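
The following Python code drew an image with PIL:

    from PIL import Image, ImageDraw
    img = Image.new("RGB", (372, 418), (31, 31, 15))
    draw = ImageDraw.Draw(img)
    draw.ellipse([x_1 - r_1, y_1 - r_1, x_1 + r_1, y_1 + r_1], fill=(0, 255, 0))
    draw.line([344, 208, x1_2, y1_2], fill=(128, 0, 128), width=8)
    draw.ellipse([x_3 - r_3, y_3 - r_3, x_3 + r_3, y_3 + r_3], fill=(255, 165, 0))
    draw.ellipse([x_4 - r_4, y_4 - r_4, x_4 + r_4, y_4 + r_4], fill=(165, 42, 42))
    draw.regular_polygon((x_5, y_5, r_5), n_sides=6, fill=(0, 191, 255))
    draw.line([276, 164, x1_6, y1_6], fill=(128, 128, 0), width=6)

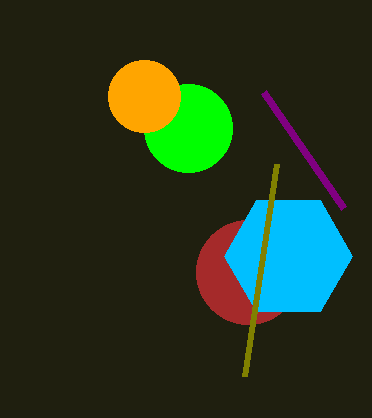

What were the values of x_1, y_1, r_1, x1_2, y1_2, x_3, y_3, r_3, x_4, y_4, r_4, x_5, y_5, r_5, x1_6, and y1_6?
x_1 = 188; y_1 = 128; r_1 = 44; x1_2 = 264; y1_2 = 92; x_3 = 144; y_3 = 96; r_3 = 36; x_4 = 248; y_4 = 272; r_4 = 52; x_5 = 288; y_5 = 256; r_5 = 64; x1_6 = 244; y1_6 = 376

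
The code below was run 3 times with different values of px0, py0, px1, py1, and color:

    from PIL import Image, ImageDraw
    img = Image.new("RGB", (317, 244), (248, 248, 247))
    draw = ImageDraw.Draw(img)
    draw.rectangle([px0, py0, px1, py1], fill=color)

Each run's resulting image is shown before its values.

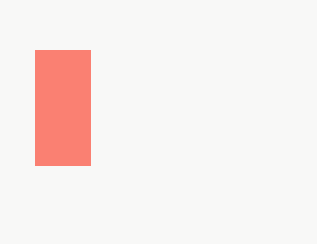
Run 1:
px0 = 35, py0 = 50, px1 = 90, py1 = 165, color = 'salmon'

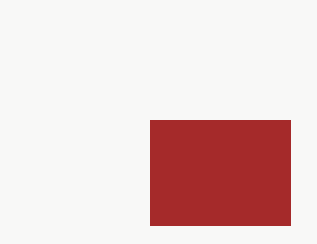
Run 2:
px0 = 150
py0 = 120
px1 = 290
py1 = 225
color = 'brown'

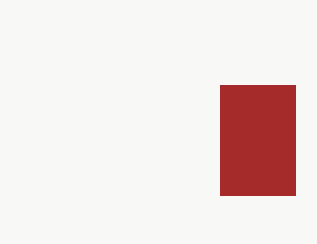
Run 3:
px0 = 220; py0 = 85; px1 = 295; py1 = 195; color = 'brown'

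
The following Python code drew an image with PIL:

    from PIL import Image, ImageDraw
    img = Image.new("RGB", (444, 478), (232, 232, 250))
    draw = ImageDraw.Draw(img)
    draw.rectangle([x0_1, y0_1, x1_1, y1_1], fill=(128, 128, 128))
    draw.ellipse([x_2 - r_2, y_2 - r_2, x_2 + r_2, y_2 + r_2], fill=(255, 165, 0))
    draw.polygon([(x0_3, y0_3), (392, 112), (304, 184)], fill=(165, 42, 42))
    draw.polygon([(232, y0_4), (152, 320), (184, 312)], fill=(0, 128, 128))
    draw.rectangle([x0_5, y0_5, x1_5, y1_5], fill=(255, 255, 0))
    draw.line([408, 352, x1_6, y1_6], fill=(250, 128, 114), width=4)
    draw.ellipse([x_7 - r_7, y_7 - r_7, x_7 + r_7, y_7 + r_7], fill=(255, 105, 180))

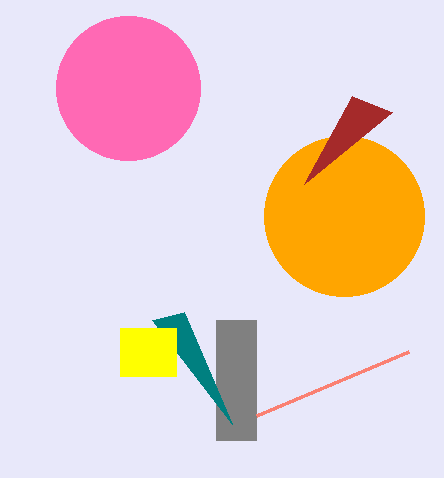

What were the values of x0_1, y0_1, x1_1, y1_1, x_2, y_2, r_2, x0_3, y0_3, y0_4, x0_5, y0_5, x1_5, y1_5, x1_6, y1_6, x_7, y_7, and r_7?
x0_1 = 216; y0_1 = 320; x1_1 = 256; y1_1 = 440; x_2 = 344; y_2 = 216; r_2 = 80; x0_3 = 352; y0_3 = 96; y0_4 = 424; x0_5 = 120; y0_5 = 328; x1_5 = 176; y1_5 = 376; x1_6 = 256; y1_6 = 416; x_7 = 128; y_7 = 88; r_7 = 72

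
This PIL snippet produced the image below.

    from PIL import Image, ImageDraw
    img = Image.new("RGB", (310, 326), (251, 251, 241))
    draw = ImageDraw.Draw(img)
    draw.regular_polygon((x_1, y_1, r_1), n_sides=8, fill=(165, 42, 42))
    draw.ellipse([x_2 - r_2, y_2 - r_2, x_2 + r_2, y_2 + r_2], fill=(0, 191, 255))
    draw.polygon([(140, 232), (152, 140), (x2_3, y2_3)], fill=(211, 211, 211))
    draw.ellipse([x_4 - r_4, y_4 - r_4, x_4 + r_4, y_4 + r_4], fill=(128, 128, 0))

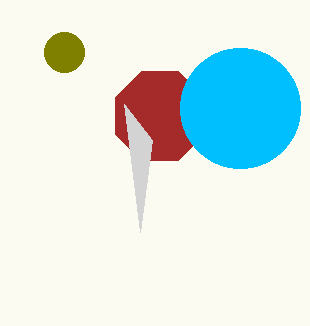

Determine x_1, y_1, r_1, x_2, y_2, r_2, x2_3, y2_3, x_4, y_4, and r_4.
x_1 = 160, y_1 = 116, r_1 = 48, x_2 = 240, y_2 = 108, r_2 = 60, x2_3 = 124, y2_3 = 104, x_4 = 64, y_4 = 52, r_4 = 20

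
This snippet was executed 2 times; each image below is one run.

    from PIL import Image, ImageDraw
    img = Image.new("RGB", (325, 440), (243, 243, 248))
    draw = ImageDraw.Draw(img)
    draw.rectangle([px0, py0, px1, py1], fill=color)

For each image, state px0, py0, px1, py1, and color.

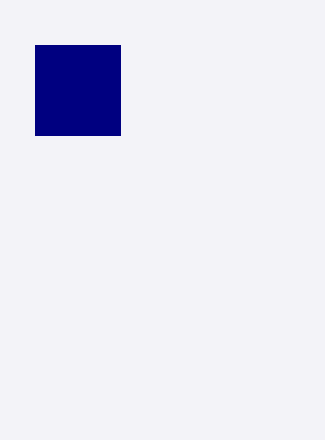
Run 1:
px0 = 35, py0 = 45, px1 = 120, py1 = 135, color = 'navy'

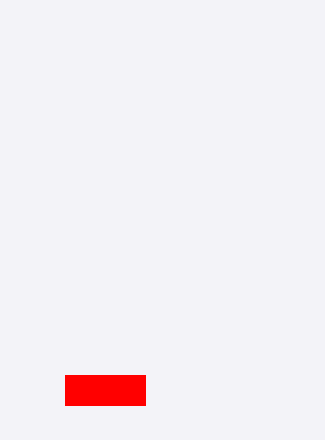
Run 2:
px0 = 65
py0 = 375
px1 = 145
py1 = 405
color = 'red'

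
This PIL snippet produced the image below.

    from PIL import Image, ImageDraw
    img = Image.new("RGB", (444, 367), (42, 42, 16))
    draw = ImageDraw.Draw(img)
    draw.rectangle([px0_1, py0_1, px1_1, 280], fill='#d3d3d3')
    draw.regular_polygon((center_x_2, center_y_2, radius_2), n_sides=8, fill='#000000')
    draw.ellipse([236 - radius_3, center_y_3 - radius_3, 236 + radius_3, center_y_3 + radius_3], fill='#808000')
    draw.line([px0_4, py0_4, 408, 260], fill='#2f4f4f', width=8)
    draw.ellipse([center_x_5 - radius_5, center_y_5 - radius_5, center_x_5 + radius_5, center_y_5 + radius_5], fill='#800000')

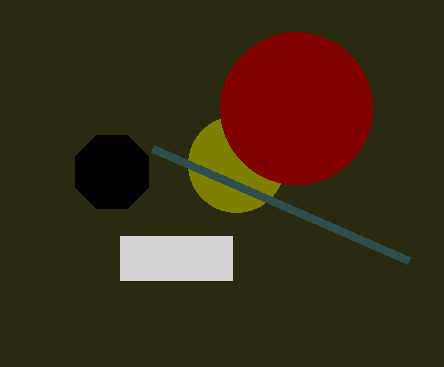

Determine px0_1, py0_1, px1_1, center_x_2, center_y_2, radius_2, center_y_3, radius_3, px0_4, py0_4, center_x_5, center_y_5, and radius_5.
px0_1 = 120; py0_1 = 236; px1_1 = 232; center_x_2 = 112; center_y_2 = 172; radius_2 = 40; center_y_3 = 164; radius_3 = 48; px0_4 = 152; py0_4 = 148; center_x_5 = 296; center_y_5 = 108; radius_5 = 76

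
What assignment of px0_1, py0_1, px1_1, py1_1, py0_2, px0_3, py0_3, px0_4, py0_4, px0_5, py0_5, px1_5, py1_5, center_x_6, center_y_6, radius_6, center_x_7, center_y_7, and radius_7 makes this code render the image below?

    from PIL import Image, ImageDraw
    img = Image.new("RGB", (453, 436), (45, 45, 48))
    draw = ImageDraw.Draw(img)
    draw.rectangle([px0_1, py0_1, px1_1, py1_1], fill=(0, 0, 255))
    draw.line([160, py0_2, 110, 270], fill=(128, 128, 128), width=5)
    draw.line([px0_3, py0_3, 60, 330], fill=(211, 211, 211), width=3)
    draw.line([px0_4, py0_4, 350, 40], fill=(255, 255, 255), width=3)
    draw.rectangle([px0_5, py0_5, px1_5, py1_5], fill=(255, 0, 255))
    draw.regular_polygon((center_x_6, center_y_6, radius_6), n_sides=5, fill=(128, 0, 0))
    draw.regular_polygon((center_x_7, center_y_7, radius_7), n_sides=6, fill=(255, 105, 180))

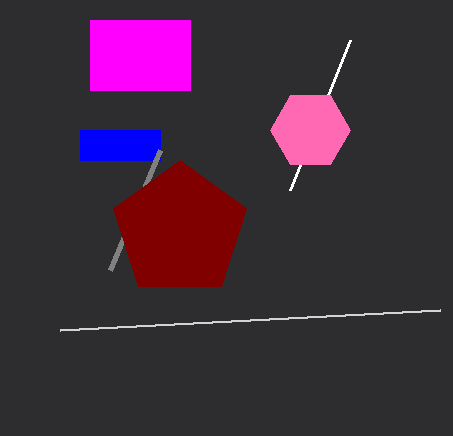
px0_1 = 80
py0_1 = 130
px1_1 = 160
py1_1 = 160
py0_2 = 150
px0_3 = 440
py0_3 = 310
px0_4 = 290
py0_4 = 190
px0_5 = 90
py0_5 = 20
px1_5 = 190
py1_5 = 90
center_x_6 = 180
center_y_6 = 230
radius_6 = 70
center_x_7 = 310
center_y_7 = 130
radius_7 = 40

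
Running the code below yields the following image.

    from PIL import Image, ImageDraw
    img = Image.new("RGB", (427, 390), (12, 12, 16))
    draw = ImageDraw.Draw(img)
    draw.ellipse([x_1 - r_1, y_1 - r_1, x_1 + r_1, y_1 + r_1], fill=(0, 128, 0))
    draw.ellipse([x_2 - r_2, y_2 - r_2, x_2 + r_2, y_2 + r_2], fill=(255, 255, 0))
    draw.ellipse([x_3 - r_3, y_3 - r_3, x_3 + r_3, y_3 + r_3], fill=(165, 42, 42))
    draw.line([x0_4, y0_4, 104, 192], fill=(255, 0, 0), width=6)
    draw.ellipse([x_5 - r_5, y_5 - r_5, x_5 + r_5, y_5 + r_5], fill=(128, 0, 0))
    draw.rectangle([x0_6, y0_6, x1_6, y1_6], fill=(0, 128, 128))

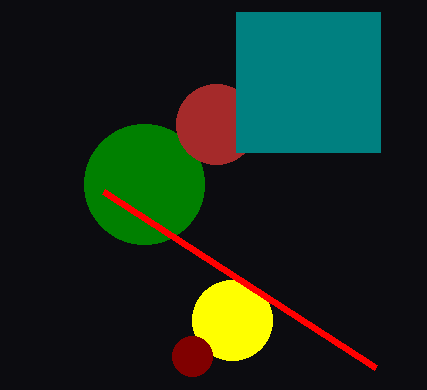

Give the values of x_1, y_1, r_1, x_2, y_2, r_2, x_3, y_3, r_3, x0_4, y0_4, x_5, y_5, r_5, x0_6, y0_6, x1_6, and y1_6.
x_1 = 144
y_1 = 184
r_1 = 60
x_2 = 232
y_2 = 320
r_2 = 40
x_3 = 216
y_3 = 124
r_3 = 40
x0_4 = 376
y0_4 = 368
x_5 = 192
y_5 = 356
r_5 = 20
x0_6 = 236
y0_6 = 12
x1_6 = 380
y1_6 = 152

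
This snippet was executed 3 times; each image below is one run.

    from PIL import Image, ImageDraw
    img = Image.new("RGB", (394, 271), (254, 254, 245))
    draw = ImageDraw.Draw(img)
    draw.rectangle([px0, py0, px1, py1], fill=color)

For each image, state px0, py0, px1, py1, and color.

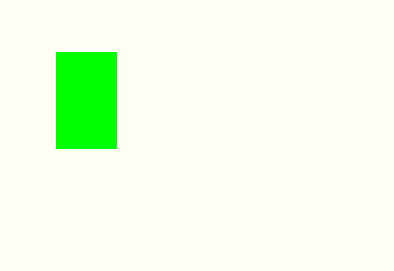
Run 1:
px0 = 56, py0 = 52, px1 = 116, py1 = 148, color = 'lime'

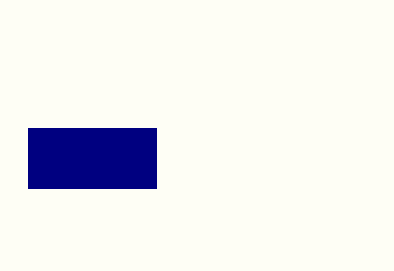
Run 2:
px0 = 28; py0 = 128; px1 = 156; py1 = 188; color = 'navy'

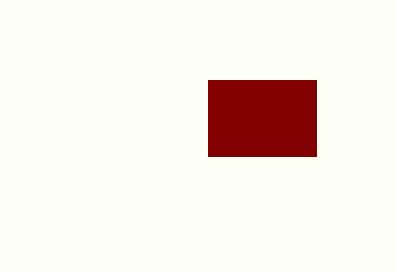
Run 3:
px0 = 208
py0 = 80
px1 = 316
py1 = 156
color = 'maroon'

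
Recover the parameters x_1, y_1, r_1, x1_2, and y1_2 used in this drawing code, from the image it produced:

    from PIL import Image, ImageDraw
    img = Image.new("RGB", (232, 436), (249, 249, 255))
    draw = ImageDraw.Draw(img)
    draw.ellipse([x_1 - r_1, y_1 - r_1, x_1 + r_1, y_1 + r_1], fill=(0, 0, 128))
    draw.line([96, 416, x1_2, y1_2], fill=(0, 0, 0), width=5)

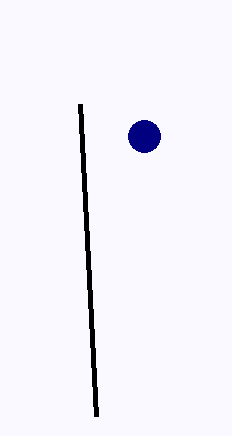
x_1 = 144
y_1 = 136
r_1 = 16
x1_2 = 80
y1_2 = 104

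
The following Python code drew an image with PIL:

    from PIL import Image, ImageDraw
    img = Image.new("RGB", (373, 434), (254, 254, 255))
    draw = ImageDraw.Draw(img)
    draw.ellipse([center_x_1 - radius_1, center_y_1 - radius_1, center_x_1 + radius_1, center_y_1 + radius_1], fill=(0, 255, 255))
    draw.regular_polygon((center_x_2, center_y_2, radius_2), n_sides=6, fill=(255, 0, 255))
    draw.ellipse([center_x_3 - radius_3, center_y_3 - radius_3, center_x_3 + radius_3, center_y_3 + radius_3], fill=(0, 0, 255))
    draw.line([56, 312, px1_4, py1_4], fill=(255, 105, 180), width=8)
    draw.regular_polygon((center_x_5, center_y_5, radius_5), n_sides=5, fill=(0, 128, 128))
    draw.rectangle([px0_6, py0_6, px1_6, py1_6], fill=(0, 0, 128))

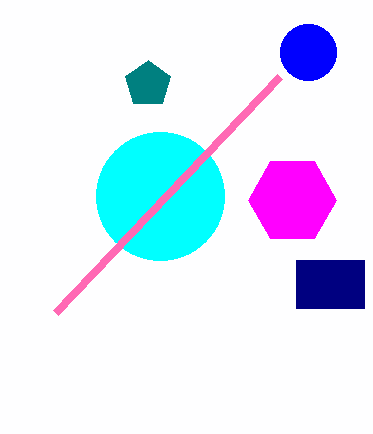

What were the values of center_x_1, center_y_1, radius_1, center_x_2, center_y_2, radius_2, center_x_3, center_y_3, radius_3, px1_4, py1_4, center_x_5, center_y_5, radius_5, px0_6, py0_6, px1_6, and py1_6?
center_x_1 = 160; center_y_1 = 196; radius_1 = 64; center_x_2 = 292; center_y_2 = 200; radius_2 = 44; center_x_3 = 308; center_y_3 = 52; radius_3 = 28; px1_4 = 280; py1_4 = 76; center_x_5 = 148; center_y_5 = 84; radius_5 = 24; px0_6 = 296; py0_6 = 260; px1_6 = 364; py1_6 = 308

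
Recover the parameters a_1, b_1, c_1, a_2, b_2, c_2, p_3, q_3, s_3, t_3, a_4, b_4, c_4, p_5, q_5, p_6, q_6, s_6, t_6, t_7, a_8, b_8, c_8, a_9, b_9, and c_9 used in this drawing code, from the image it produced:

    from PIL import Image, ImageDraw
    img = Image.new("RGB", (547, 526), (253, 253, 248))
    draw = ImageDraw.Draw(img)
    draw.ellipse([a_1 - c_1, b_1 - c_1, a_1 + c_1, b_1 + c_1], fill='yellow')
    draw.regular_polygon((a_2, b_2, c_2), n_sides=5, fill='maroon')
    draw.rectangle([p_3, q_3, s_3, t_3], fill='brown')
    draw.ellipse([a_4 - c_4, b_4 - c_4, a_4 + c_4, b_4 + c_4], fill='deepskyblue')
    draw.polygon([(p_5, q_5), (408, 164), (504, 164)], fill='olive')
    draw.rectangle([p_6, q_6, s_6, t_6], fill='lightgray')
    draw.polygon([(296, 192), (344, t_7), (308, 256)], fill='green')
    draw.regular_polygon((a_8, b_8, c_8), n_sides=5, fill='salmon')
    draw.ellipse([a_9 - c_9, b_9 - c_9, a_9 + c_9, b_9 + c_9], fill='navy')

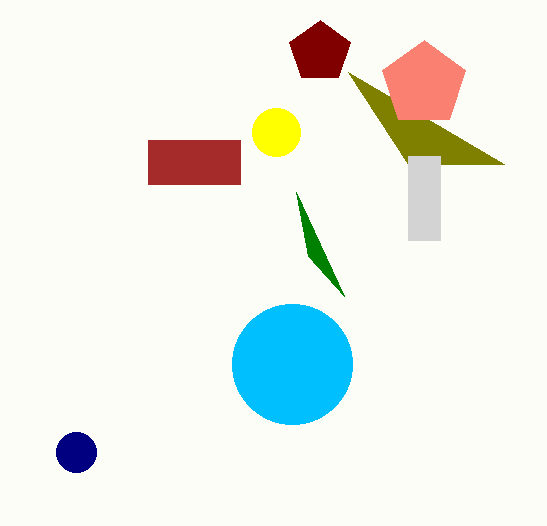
a_1 = 276; b_1 = 132; c_1 = 24; a_2 = 320; b_2 = 52; c_2 = 32; p_3 = 148; q_3 = 140; s_3 = 240; t_3 = 184; a_4 = 292; b_4 = 364; c_4 = 60; p_5 = 348; q_5 = 72; p_6 = 408; q_6 = 156; s_6 = 440; t_6 = 240; t_7 = 296; a_8 = 424; b_8 = 84; c_8 = 44; a_9 = 76; b_9 = 452; c_9 = 20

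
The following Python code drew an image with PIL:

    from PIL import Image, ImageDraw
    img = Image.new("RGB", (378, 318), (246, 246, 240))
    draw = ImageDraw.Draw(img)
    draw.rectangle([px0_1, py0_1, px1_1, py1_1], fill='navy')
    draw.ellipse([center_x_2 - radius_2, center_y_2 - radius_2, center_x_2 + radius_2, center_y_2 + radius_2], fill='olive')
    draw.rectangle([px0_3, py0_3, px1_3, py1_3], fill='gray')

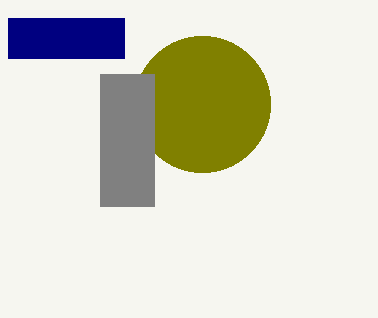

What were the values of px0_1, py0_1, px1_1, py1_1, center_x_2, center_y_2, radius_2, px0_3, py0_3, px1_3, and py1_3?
px0_1 = 8, py0_1 = 18, px1_1 = 124, py1_1 = 58, center_x_2 = 202, center_y_2 = 104, radius_2 = 68, px0_3 = 100, py0_3 = 74, px1_3 = 154, py1_3 = 206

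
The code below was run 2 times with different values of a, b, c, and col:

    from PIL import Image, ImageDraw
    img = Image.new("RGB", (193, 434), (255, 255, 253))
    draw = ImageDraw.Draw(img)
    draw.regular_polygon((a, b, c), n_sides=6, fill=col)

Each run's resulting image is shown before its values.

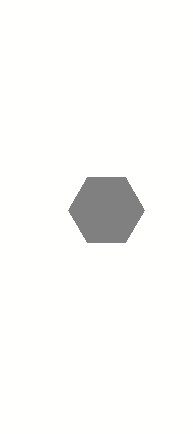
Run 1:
a = 106
b = 210
c = 38
col = 'gray'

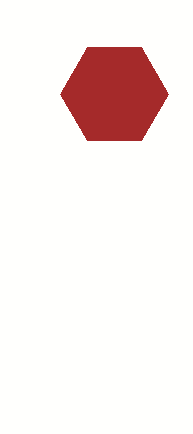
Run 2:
a = 114; b = 94; c = 54; col = 'brown'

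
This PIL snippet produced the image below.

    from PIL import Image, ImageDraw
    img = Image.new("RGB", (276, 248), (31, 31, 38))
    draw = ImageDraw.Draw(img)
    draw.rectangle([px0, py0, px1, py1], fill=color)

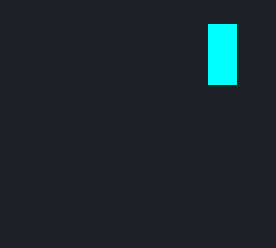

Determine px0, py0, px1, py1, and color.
px0 = 208, py0 = 24, px1 = 236, py1 = 84, color = 'cyan'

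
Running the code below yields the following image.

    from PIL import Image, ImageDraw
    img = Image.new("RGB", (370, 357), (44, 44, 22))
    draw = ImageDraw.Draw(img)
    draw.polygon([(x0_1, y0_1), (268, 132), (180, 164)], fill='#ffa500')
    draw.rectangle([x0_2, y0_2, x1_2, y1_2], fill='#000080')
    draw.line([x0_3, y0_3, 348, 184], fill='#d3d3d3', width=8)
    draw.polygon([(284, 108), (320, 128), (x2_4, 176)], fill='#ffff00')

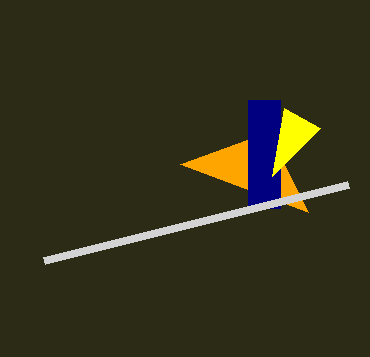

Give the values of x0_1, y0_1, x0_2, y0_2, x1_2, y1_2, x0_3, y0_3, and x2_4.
x0_1 = 308, y0_1 = 212, x0_2 = 248, y0_2 = 100, x1_2 = 280, y1_2 = 208, x0_3 = 44, y0_3 = 260, x2_4 = 272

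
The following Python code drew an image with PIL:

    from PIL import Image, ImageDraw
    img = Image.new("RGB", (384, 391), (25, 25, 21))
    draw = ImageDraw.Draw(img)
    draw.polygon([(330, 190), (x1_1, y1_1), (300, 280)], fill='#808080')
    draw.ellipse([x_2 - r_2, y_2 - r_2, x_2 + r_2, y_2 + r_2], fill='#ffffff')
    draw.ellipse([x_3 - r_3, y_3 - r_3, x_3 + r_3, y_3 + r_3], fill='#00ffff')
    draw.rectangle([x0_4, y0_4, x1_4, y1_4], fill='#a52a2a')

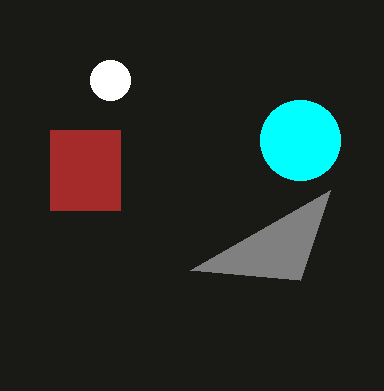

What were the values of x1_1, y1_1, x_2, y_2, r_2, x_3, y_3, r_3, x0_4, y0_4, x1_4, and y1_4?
x1_1 = 190; y1_1 = 270; x_2 = 110; y_2 = 80; r_2 = 20; x_3 = 300; y_3 = 140; r_3 = 40; x0_4 = 50; y0_4 = 130; x1_4 = 120; y1_4 = 210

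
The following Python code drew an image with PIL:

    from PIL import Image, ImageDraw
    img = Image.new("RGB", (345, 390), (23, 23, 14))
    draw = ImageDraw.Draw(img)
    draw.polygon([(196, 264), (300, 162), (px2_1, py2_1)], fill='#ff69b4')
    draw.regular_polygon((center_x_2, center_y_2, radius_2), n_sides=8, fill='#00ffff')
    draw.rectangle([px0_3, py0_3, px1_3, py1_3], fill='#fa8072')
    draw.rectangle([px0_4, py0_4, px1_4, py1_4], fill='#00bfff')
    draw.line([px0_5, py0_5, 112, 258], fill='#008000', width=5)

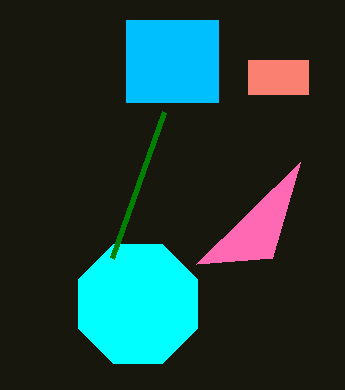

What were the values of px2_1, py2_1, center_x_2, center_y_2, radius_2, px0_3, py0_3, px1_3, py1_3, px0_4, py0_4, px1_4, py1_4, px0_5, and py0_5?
px2_1 = 272; py2_1 = 258; center_x_2 = 138; center_y_2 = 304; radius_2 = 64; px0_3 = 248; py0_3 = 60; px1_3 = 308; py1_3 = 94; px0_4 = 126; py0_4 = 20; px1_4 = 218; py1_4 = 102; px0_5 = 164; py0_5 = 112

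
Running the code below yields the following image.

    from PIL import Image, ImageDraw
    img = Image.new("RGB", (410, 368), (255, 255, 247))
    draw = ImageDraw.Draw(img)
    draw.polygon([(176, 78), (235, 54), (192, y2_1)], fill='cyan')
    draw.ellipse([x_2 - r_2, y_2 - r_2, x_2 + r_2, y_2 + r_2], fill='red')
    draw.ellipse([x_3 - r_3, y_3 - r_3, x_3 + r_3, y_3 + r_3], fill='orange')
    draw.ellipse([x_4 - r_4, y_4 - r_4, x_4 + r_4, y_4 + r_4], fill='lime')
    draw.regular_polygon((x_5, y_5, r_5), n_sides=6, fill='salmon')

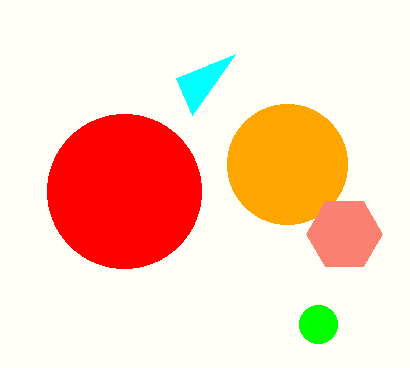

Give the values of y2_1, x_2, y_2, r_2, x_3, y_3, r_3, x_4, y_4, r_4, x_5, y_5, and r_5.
y2_1 = 115; x_2 = 124; y_2 = 191; r_2 = 77; x_3 = 287; y_3 = 164; r_3 = 60; x_4 = 318; y_4 = 324; r_4 = 19; x_5 = 344; y_5 = 234; r_5 = 38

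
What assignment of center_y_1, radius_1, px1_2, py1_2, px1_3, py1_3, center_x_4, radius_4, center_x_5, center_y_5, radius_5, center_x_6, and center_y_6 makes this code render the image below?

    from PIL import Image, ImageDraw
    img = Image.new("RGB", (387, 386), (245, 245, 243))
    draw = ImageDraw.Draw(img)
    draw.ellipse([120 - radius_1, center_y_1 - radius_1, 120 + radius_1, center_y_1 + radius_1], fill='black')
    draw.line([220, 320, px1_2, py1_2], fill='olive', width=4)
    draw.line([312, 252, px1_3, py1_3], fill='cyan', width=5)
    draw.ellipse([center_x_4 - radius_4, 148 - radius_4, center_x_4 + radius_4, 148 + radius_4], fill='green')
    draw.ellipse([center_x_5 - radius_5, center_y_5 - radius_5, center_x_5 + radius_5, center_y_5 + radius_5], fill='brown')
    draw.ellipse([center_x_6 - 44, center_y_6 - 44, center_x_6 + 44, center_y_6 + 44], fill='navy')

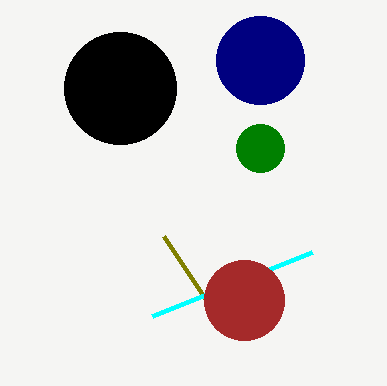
center_y_1 = 88; radius_1 = 56; px1_2 = 164; py1_2 = 236; px1_3 = 152; py1_3 = 316; center_x_4 = 260; radius_4 = 24; center_x_5 = 244; center_y_5 = 300; radius_5 = 40; center_x_6 = 260; center_y_6 = 60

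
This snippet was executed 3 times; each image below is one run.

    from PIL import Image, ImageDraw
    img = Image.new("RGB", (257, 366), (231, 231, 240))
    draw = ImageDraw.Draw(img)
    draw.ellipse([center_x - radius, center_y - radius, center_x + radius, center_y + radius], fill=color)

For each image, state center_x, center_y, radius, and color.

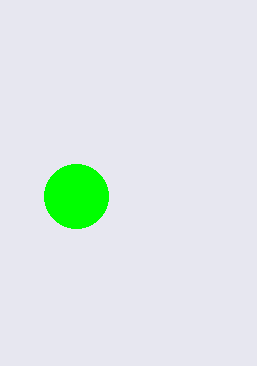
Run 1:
center_x = 76, center_y = 196, radius = 32, color = 'lime'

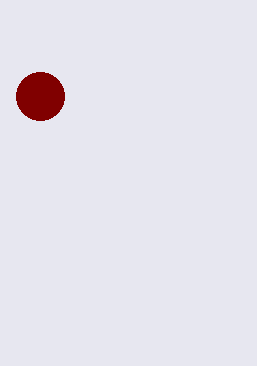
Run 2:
center_x = 40; center_y = 96; radius = 24; color = 'maroon'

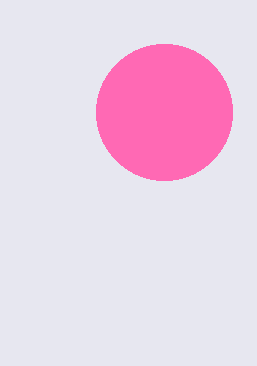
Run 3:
center_x = 164
center_y = 112
radius = 68
color = 'hotpink'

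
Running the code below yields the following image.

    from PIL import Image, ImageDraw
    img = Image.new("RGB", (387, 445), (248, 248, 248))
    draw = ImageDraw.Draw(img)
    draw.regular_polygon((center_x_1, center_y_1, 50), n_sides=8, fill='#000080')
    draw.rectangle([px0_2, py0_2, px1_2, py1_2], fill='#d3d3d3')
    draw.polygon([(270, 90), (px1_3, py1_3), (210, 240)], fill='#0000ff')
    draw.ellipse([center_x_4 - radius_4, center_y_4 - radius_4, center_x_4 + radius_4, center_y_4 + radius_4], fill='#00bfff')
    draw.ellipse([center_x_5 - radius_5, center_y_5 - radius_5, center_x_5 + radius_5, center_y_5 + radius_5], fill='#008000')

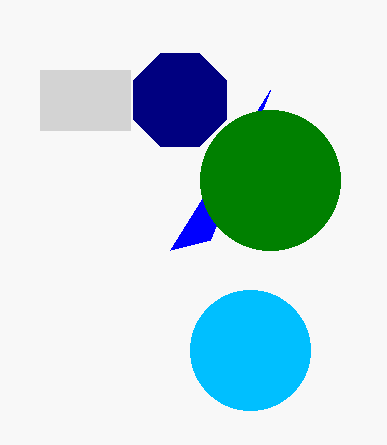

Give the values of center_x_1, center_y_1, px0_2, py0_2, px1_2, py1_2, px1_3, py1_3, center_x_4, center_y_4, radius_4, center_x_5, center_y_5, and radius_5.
center_x_1 = 180, center_y_1 = 100, px0_2 = 40, py0_2 = 70, px1_2 = 130, py1_2 = 130, px1_3 = 170, py1_3 = 250, center_x_4 = 250, center_y_4 = 350, radius_4 = 60, center_x_5 = 270, center_y_5 = 180, radius_5 = 70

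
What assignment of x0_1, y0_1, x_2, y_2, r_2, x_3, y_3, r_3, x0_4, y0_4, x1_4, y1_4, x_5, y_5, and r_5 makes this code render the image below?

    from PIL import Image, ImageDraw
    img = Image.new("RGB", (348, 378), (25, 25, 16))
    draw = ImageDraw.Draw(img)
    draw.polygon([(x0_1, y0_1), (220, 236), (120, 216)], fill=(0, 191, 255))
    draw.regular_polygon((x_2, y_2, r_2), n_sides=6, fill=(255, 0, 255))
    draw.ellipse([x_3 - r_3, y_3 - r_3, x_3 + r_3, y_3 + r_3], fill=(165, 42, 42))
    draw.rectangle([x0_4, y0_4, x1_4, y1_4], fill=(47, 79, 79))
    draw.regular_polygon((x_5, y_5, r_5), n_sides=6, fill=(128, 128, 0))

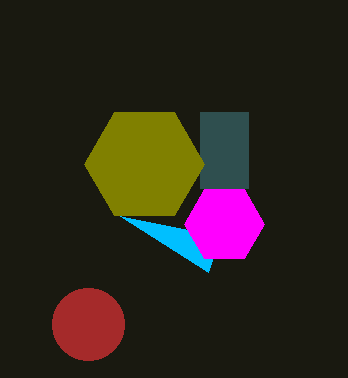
x0_1 = 208, y0_1 = 272, x_2 = 224, y_2 = 224, r_2 = 40, x_3 = 88, y_3 = 324, r_3 = 36, x0_4 = 200, y0_4 = 112, x1_4 = 248, y1_4 = 188, x_5 = 144, y_5 = 164, r_5 = 60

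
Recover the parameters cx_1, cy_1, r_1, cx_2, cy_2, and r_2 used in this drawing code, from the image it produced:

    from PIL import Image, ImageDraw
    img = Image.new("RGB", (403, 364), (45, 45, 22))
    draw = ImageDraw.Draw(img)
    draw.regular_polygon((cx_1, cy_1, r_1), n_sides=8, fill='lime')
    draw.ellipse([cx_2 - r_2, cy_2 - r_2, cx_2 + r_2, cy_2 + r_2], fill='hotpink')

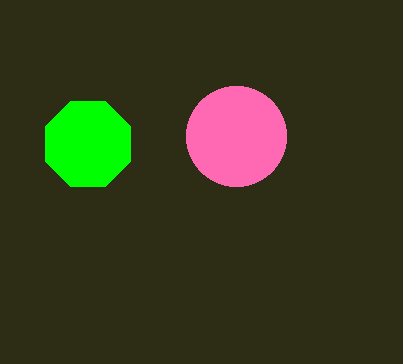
cx_1 = 88; cy_1 = 144; r_1 = 46; cx_2 = 236; cy_2 = 136; r_2 = 50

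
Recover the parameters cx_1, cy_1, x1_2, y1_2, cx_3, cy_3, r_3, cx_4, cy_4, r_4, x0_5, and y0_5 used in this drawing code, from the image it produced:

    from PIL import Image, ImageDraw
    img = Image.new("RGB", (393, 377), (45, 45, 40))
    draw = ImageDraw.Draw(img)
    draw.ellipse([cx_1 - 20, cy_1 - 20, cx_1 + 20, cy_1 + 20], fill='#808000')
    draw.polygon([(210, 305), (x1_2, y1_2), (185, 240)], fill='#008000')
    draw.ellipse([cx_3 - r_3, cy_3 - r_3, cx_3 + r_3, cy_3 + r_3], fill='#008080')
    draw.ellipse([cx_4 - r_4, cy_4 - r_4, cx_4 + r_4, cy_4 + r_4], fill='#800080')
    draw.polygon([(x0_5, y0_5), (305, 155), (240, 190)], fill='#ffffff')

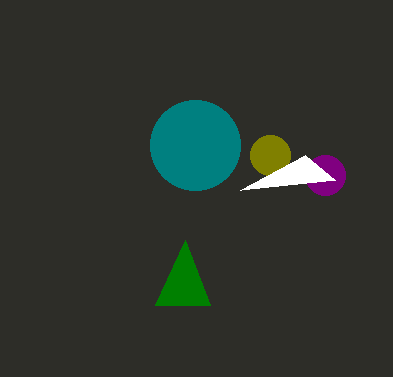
cx_1 = 270
cy_1 = 155
x1_2 = 155
y1_2 = 305
cx_3 = 195
cy_3 = 145
r_3 = 45
cx_4 = 325
cy_4 = 175
r_4 = 20
x0_5 = 335
y0_5 = 180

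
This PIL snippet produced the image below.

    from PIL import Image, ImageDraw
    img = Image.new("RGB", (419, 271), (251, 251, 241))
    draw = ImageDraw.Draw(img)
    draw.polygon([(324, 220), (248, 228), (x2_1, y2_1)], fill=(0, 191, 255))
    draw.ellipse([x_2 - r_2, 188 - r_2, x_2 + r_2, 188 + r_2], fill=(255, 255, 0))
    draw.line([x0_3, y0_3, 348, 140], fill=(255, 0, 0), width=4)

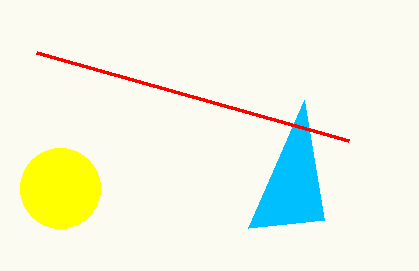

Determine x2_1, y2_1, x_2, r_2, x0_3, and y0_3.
x2_1 = 304
y2_1 = 100
x_2 = 60
r_2 = 40
x0_3 = 36
y0_3 = 52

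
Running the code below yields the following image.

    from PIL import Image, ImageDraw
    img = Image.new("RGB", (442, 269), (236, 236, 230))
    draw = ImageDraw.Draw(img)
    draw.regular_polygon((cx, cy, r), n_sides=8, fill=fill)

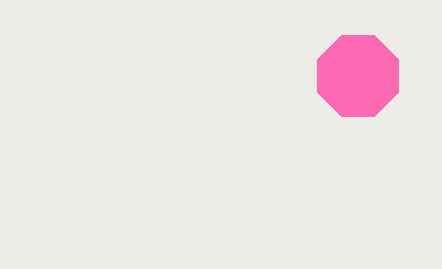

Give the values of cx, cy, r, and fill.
cx = 358
cy = 76
r = 44
fill = 'hotpink'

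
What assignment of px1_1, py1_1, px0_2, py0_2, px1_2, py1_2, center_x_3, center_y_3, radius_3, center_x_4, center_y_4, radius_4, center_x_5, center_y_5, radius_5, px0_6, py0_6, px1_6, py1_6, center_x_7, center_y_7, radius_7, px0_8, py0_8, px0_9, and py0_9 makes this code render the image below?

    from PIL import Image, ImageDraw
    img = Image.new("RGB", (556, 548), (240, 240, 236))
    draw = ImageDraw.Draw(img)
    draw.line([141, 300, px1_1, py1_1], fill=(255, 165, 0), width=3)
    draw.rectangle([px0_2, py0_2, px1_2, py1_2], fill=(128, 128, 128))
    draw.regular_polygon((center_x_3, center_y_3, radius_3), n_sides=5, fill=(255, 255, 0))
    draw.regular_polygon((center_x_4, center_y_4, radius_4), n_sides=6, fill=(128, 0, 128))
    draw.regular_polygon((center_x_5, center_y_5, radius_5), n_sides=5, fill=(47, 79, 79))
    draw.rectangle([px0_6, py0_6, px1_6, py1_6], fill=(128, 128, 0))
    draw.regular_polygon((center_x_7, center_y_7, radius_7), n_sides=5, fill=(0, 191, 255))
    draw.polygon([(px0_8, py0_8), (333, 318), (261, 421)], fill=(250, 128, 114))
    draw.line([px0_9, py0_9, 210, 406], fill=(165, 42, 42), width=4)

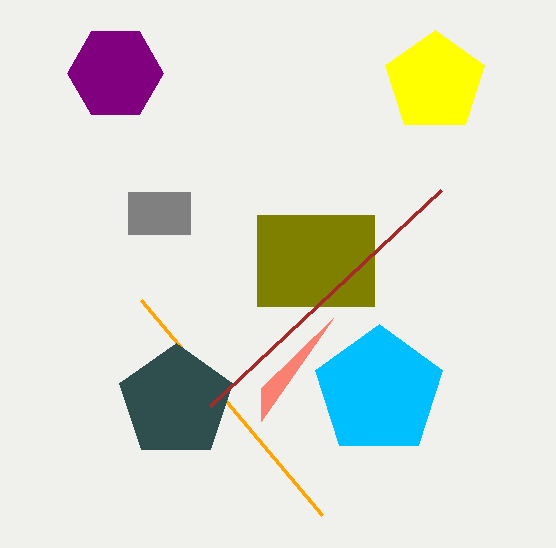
px1_1 = 322
py1_1 = 515
px0_2 = 128
py0_2 = 192
px1_2 = 190
py1_2 = 234
center_x_3 = 435
center_y_3 = 82
radius_3 = 52
center_x_4 = 115
center_y_4 = 73
radius_4 = 48
center_x_5 = 176
center_y_5 = 402
radius_5 = 59
px0_6 = 257
py0_6 = 215
px1_6 = 374
py1_6 = 306
center_x_7 = 379
center_y_7 = 391
radius_7 = 67
px0_8 = 261
py0_8 = 388
px0_9 = 441
py0_9 = 190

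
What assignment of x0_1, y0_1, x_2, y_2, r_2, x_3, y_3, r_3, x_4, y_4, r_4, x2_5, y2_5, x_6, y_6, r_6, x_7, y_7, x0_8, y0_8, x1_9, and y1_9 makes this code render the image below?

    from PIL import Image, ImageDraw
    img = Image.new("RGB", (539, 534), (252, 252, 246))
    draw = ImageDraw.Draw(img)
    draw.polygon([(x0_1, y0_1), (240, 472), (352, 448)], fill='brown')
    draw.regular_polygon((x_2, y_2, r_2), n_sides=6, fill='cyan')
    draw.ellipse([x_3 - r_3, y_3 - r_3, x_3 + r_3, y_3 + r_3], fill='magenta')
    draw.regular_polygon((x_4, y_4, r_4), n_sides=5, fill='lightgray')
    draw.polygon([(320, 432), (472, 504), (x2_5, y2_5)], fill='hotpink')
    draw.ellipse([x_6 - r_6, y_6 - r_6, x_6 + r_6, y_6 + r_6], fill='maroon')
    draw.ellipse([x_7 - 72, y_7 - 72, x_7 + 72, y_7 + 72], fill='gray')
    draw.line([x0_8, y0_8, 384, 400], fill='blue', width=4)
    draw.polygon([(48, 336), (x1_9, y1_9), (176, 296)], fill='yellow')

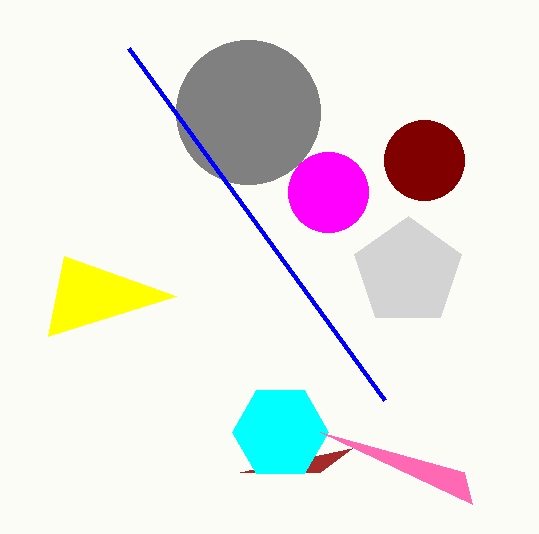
x0_1 = 320; y0_1 = 472; x_2 = 280; y_2 = 432; r_2 = 48; x_3 = 328; y_3 = 192; r_3 = 40; x_4 = 408; y_4 = 272; r_4 = 56; x2_5 = 464; y2_5 = 472; x_6 = 424; y_6 = 160; r_6 = 40; x_7 = 248; y_7 = 112; x0_8 = 128; y0_8 = 48; x1_9 = 64; y1_9 = 256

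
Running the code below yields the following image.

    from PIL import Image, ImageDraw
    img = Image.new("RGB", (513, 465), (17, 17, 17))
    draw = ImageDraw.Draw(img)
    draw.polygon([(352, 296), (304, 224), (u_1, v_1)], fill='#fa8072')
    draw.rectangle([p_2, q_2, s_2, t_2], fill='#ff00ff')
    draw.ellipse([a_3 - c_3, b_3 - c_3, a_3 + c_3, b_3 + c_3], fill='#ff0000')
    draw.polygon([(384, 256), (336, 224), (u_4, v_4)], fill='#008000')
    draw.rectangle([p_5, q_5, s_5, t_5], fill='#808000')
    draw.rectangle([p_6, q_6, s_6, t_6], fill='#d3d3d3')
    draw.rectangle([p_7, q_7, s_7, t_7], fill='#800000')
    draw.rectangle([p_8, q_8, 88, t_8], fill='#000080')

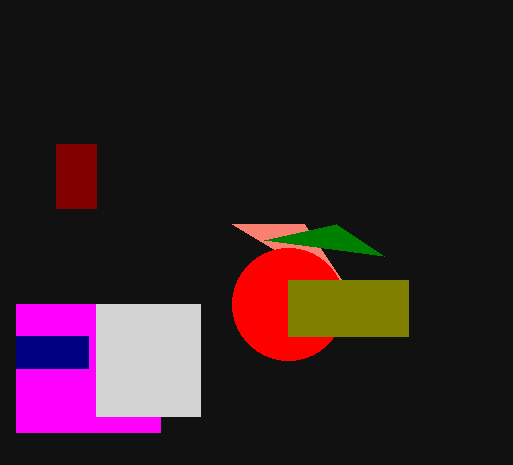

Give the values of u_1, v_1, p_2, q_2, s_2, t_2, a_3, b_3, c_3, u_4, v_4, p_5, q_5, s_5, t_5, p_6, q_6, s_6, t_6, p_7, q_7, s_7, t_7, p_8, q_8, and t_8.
u_1 = 232
v_1 = 224
p_2 = 16
q_2 = 304
s_2 = 160
t_2 = 432
a_3 = 288
b_3 = 304
c_3 = 56
u_4 = 264
v_4 = 240
p_5 = 288
q_5 = 280
s_5 = 408
t_5 = 336
p_6 = 96
q_6 = 304
s_6 = 200
t_6 = 416
p_7 = 56
q_7 = 144
s_7 = 96
t_7 = 208
p_8 = 16
q_8 = 336
t_8 = 368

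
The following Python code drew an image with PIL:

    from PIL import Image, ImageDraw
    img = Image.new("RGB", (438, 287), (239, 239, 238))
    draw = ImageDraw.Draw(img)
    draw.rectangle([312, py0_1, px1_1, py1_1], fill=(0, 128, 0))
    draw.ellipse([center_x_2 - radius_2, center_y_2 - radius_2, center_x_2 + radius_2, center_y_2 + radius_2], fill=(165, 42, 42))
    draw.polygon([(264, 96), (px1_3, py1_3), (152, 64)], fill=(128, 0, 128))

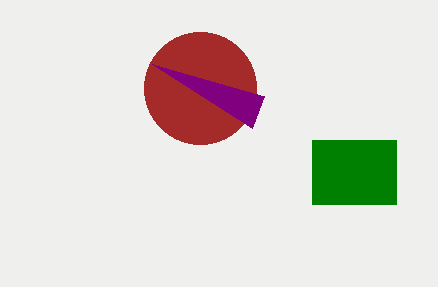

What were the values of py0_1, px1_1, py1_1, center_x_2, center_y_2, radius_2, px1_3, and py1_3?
py0_1 = 140; px1_1 = 396; py1_1 = 204; center_x_2 = 200; center_y_2 = 88; radius_2 = 56; px1_3 = 252; py1_3 = 128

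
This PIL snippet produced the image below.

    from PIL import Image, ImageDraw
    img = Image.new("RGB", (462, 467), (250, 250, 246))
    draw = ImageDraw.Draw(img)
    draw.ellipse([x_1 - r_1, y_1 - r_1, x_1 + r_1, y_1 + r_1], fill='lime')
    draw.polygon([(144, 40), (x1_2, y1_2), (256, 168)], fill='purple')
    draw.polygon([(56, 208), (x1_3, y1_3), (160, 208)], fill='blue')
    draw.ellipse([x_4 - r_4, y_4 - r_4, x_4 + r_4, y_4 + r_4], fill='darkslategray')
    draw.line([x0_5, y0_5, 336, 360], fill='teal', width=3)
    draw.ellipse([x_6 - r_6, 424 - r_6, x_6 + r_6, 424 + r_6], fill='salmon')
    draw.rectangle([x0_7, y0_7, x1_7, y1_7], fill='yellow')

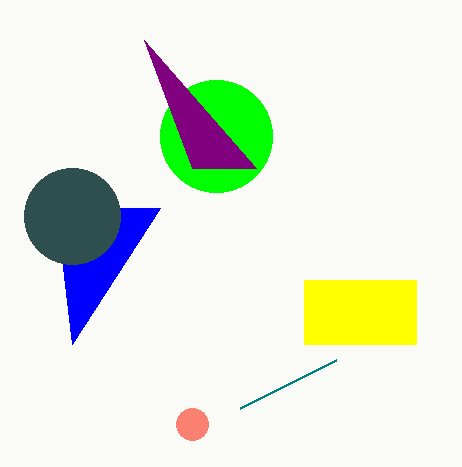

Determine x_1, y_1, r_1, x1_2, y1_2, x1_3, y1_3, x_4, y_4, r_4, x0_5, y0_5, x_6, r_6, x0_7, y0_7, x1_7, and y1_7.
x_1 = 216
y_1 = 136
r_1 = 56
x1_2 = 192
y1_2 = 168
x1_3 = 72
y1_3 = 344
x_4 = 72
y_4 = 216
r_4 = 48
x0_5 = 240
y0_5 = 408
x_6 = 192
r_6 = 16
x0_7 = 304
y0_7 = 280
x1_7 = 416
y1_7 = 344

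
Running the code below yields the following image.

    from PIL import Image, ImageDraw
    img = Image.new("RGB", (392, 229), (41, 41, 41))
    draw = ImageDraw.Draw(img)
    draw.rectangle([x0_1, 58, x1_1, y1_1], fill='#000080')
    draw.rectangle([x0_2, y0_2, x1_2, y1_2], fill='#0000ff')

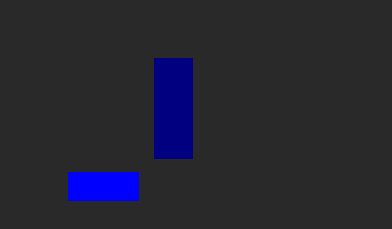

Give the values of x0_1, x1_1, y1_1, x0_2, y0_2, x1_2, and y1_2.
x0_1 = 154; x1_1 = 192; y1_1 = 158; x0_2 = 68; y0_2 = 172; x1_2 = 138; y1_2 = 200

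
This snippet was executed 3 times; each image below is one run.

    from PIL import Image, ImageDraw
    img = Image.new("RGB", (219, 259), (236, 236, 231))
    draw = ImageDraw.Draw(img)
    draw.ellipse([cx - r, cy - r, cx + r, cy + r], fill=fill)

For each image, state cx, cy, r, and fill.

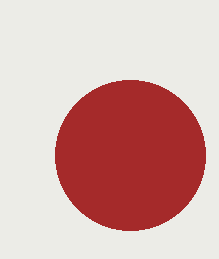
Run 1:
cx = 130
cy = 155
r = 75
fill = 'brown'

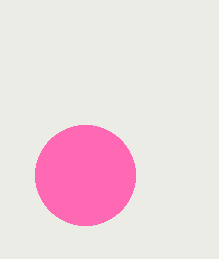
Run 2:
cx = 85, cy = 175, r = 50, fill = 'hotpink'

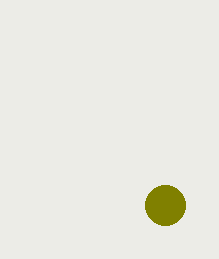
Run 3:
cx = 165
cy = 205
r = 20
fill = 'olive'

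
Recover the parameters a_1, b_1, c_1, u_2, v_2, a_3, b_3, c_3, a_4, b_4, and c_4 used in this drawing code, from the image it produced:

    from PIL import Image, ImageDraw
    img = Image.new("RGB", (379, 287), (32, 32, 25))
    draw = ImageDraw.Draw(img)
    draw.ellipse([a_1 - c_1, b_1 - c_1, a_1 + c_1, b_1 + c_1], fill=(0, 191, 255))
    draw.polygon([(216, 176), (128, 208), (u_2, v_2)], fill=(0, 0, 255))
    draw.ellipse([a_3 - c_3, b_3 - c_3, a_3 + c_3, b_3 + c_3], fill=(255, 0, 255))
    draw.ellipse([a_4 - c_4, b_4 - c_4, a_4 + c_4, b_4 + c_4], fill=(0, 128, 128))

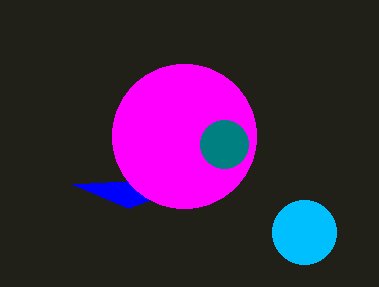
a_1 = 304
b_1 = 232
c_1 = 32
u_2 = 72
v_2 = 184
a_3 = 184
b_3 = 136
c_3 = 72
a_4 = 224
b_4 = 144
c_4 = 24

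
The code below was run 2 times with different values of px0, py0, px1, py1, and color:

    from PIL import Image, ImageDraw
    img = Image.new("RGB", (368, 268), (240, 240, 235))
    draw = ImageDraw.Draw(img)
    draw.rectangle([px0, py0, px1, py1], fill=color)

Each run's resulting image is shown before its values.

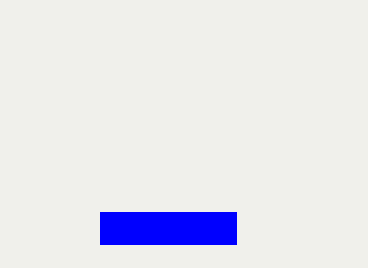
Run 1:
px0 = 100, py0 = 212, px1 = 236, py1 = 244, color = 'blue'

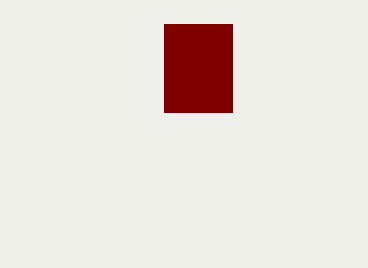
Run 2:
px0 = 164; py0 = 24; px1 = 232; py1 = 112; color = 'maroon'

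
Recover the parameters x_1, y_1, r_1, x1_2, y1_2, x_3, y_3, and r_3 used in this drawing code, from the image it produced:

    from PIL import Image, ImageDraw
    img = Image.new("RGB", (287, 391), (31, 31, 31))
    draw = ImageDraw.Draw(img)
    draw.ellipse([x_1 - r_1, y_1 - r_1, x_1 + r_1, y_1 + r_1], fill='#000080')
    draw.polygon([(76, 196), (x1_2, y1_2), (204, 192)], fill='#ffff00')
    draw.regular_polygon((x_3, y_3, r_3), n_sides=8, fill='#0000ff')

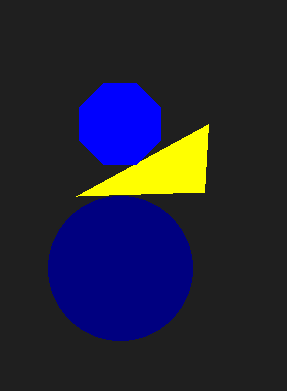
x_1 = 120
y_1 = 268
r_1 = 72
x1_2 = 208
y1_2 = 124
x_3 = 120
y_3 = 124
r_3 = 44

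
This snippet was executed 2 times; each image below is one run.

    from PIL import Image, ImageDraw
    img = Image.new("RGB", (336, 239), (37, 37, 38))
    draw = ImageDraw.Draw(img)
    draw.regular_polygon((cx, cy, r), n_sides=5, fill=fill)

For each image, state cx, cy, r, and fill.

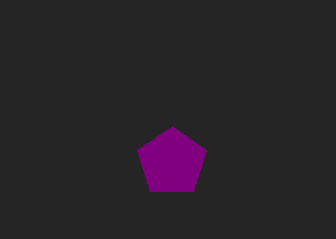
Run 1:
cx = 172, cy = 162, r = 36, fill = 'purple'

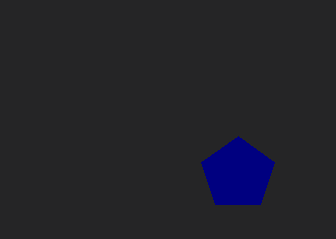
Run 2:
cx = 238, cy = 174, r = 38, fill = 'navy'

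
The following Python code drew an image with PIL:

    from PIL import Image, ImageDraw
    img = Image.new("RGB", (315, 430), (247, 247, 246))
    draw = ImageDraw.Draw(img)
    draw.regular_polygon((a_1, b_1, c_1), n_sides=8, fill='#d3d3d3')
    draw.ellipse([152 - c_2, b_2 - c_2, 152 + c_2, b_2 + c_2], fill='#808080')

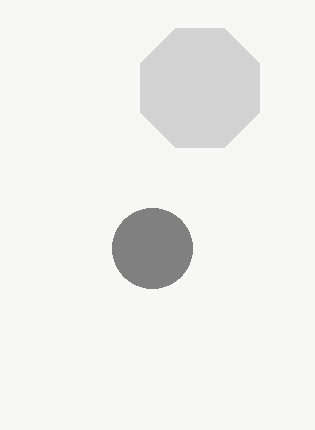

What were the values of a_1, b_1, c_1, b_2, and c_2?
a_1 = 200
b_1 = 88
c_1 = 64
b_2 = 248
c_2 = 40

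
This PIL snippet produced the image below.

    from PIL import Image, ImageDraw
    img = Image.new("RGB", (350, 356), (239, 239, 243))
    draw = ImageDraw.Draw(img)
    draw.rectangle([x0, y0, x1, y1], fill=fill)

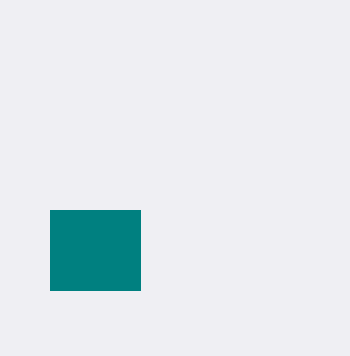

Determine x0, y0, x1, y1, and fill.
x0 = 50, y0 = 210, x1 = 140, y1 = 290, fill = 'teal'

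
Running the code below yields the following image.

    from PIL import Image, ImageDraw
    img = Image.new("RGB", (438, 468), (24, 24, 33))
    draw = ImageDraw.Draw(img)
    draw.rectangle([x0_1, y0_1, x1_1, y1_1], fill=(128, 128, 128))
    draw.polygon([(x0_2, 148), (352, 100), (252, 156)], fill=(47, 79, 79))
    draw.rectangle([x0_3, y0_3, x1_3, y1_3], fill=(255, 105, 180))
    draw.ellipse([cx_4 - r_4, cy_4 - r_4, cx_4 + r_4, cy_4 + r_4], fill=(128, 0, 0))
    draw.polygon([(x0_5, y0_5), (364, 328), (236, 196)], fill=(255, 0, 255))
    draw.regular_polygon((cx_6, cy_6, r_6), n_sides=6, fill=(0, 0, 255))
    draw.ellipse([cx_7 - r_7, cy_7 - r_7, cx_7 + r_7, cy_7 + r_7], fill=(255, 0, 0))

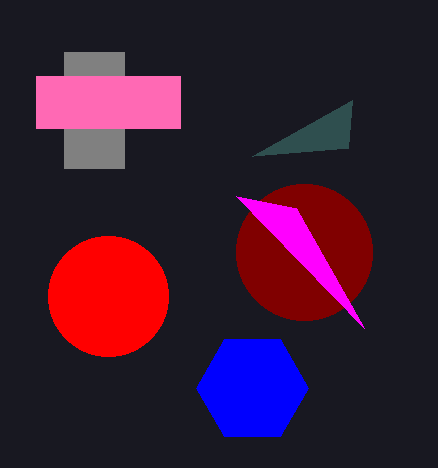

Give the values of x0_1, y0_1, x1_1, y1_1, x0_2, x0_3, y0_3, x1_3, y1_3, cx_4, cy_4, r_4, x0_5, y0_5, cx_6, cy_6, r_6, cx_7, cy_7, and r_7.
x0_1 = 64
y0_1 = 52
x1_1 = 124
y1_1 = 168
x0_2 = 348
x0_3 = 36
y0_3 = 76
x1_3 = 180
y1_3 = 128
cx_4 = 304
cy_4 = 252
r_4 = 68
x0_5 = 296
y0_5 = 208
cx_6 = 252
cy_6 = 388
r_6 = 56
cx_7 = 108
cy_7 = 296
r_7 = 60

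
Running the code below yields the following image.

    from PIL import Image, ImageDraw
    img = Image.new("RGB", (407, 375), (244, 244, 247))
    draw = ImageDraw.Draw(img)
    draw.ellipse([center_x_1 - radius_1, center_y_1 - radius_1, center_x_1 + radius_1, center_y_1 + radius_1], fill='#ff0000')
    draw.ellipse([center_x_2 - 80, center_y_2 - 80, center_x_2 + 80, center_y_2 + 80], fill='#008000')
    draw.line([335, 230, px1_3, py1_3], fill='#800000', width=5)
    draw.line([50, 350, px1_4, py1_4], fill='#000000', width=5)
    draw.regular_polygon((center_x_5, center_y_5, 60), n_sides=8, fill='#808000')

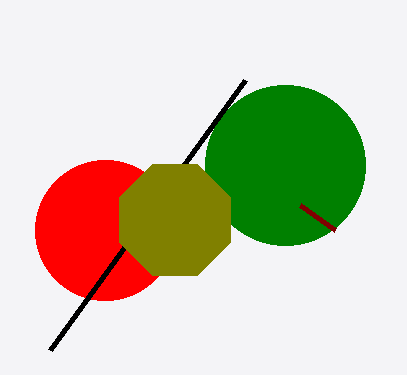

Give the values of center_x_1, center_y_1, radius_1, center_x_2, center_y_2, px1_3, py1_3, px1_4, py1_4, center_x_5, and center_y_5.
center_x_1 = 105; center_y_1 = 230; radius_1 = 70; center_x_2 = 285; center_y_2 = 165; px1_3 = 300; py1_3 = 205; px1_4 = 245; py1_4 = 80; center_x_5 = 175; center_y_5 = 220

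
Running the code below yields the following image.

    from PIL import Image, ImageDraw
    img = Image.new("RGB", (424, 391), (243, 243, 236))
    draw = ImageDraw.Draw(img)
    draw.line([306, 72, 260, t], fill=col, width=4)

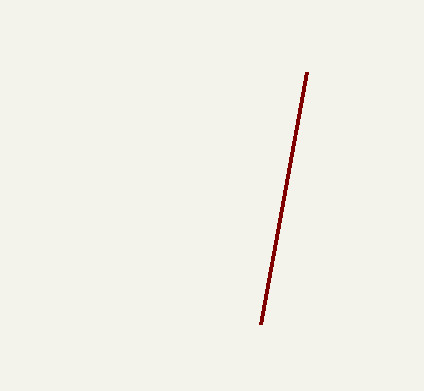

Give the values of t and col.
t = 324; col = 'maroon'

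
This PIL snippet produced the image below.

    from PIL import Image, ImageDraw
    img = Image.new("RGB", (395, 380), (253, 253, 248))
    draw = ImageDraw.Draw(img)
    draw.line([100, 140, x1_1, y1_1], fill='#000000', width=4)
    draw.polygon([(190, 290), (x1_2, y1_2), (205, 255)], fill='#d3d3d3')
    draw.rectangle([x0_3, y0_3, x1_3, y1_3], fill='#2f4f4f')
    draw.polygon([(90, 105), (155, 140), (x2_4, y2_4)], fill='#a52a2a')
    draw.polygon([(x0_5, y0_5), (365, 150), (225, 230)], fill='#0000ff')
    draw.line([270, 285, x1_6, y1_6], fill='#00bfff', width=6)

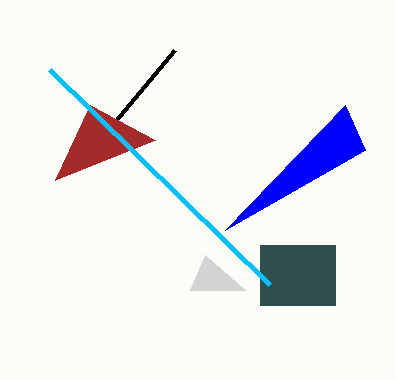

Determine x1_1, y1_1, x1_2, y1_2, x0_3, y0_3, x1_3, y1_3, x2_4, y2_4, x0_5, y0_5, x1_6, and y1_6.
x1_1 = 175; y1_1 = 50; x1_2 = 245; y1_2 = 290; x0_3 = 260; y0_3 = 245; x1_3 = 335; y1_3 = 305; x2_4 = 55; y2_4 = 180; x0_5 = 345; y0_5 = 105; x1_6 = 50; y1_6 = 70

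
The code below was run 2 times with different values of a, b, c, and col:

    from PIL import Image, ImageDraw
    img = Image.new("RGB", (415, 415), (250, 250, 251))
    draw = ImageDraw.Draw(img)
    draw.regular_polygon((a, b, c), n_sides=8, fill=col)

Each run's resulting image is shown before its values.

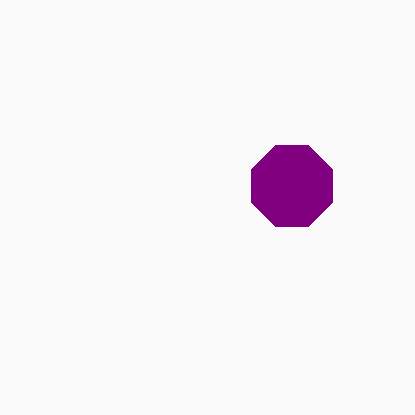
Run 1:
a = 292
b = 186
c = 44
col = 'purple'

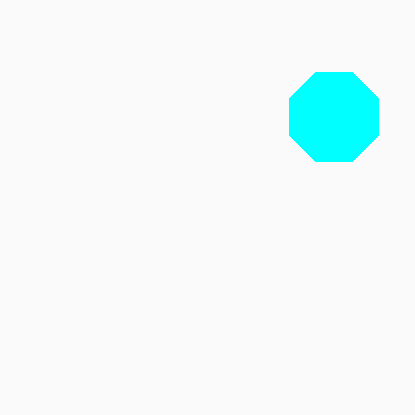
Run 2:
a = 334; b = 117; c = 48; col = 'cyan'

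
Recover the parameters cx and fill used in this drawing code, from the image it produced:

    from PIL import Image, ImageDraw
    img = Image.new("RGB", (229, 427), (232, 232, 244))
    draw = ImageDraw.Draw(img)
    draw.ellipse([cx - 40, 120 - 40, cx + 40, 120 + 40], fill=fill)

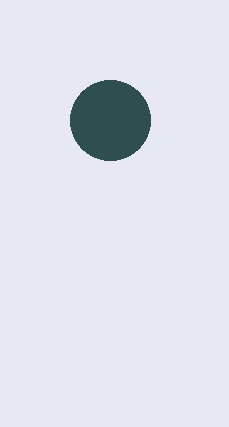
cx = 110; fill = 'darkslategray'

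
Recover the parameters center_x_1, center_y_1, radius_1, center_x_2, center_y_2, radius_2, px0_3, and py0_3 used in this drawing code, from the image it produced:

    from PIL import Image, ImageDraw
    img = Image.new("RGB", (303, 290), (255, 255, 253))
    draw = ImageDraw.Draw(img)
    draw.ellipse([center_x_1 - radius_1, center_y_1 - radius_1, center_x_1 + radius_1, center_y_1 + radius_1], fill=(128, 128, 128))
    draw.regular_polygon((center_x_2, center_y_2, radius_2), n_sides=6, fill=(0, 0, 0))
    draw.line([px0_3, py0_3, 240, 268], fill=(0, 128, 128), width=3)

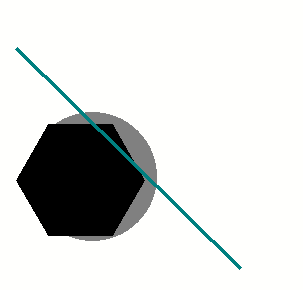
center_x_1 = 92; center_y_1 = 176; radius_1 = 64; center_x_2 = 80; center_y_2 = 180; radius_2 = 64; px0_3 = 16; py0_3 = 48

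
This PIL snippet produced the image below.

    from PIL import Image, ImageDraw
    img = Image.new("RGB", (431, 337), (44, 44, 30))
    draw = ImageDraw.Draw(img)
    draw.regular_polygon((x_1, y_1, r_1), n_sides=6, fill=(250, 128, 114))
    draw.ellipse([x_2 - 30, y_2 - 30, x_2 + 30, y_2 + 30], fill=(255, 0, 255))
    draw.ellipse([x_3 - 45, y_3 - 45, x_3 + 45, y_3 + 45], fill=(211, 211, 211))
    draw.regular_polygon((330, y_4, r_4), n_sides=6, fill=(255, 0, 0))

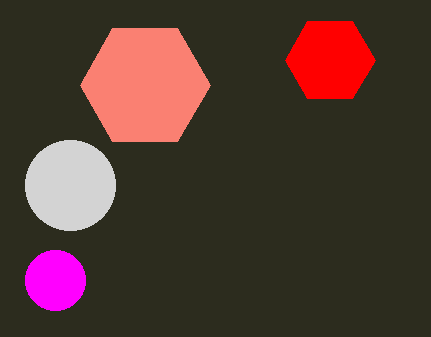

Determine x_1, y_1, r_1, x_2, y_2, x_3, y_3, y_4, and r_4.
x_1 = 145; y_1 = 85; r_1 = 65; x_2 = 55; y_2 = 280; x_3 = 70; y_3 = 185; y_4 = 60; r_4 = 45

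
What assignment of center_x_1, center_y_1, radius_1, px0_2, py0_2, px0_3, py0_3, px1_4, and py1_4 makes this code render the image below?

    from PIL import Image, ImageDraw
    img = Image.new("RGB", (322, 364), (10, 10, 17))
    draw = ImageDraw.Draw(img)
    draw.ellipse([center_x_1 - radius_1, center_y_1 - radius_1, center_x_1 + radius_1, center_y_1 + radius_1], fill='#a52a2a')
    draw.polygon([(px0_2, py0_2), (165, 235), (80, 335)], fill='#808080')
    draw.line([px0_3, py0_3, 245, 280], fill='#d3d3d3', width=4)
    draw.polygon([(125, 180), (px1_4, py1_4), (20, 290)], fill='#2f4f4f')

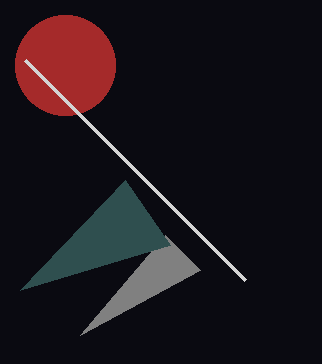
center_x_1 = 65
center_y_1 = 65
radius_1 = 50
px0_2 = 200
py0_2 = 270
px0_3 = 25
py0_3 = 60
px1_4 = 170
py1_4 = 245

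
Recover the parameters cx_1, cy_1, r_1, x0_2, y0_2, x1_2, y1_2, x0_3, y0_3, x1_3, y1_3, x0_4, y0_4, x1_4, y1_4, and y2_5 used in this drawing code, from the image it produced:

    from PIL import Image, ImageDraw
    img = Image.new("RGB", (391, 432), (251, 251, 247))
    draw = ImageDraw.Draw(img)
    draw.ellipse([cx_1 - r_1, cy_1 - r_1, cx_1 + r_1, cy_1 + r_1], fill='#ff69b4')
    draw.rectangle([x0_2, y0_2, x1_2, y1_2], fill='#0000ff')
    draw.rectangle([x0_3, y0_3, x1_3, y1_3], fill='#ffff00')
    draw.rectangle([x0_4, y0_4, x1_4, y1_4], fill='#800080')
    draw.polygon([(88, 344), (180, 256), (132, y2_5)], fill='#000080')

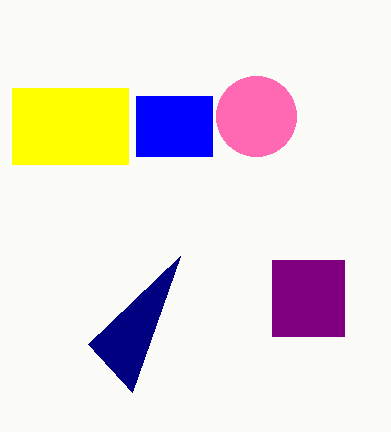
cx_1 = 256; cy_1 = 116; r_1 = 40; x0_2 = 136; y0_2 = 96; x1_2 = 212; y1_2 = 156; x0_3 = 12; y0_3 = 88; x1_3 = 128; y1_3 = 164; x0_4 = 272; y0_4 = 260; x1_4 = 344; y1_4 = 336; y2_5 = 392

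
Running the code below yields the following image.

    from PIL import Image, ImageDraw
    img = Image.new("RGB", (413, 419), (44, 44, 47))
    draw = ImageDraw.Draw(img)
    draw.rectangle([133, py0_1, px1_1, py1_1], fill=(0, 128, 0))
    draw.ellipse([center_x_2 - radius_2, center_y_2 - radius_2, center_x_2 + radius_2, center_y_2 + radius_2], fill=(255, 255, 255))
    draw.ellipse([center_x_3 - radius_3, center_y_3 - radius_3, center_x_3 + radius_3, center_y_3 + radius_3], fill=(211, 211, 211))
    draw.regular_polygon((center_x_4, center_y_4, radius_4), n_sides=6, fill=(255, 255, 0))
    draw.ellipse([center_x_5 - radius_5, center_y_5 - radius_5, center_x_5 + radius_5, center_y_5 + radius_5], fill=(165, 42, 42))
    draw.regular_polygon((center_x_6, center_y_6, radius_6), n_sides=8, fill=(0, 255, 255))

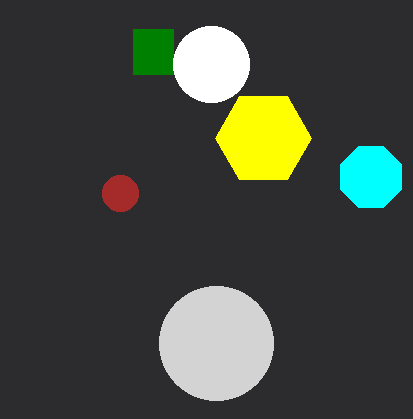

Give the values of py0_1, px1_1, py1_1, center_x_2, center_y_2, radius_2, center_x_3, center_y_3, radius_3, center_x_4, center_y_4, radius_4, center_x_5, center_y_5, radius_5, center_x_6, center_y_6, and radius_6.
py0_1 = 29; px1_1 = 173; py1_1 = 74; center_x_2 = 211; center_y_2 = 64; radius_2 = 38; center_x_3 = 216; center_y_3 = 343; radius_3 = 57; center_x_4 = 263; center_y_4 = 138; radius_4 = 48; center_x_5 = 120; center_y_5 = 193; radius_5 = 18; center_x_6 = 371; center_y_6 = 177; radius_6 = 33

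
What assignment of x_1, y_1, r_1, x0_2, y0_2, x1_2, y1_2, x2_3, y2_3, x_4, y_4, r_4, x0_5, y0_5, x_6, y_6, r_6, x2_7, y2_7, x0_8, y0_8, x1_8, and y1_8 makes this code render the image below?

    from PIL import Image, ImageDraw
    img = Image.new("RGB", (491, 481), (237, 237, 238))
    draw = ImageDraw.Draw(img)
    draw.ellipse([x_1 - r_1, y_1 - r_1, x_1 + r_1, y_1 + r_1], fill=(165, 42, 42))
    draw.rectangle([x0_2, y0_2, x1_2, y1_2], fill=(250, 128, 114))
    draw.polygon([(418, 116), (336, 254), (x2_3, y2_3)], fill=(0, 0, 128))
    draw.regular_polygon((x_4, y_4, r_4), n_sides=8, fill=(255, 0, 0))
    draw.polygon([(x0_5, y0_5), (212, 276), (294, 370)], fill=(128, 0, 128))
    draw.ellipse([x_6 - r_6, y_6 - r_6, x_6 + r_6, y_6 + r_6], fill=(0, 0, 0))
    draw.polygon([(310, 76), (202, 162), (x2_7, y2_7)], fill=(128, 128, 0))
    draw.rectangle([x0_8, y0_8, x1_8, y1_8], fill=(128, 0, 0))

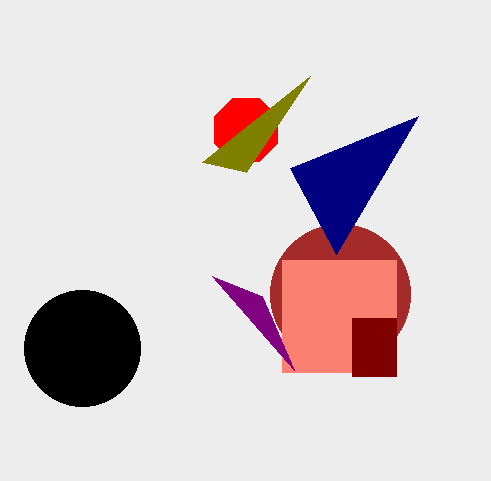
x_1 = 340, y_1 = 294, r_1 = 70, x0_2 = 282, y0_2 = 260, x1_2 = 396, y1_2 = 372, x2_3 = 290, y2_3 = 168, x_4 = 246, y_4 = 130, r_4 = 34, x0_5 = 262, y0_5 = 296, x_6 = 82, y_6 = 348, r_6 = 58, x2_7 = 246, y2_7 = 172, x0_8 = 352, y0_8 = 318, x1_8 = 396, y1_8 = 376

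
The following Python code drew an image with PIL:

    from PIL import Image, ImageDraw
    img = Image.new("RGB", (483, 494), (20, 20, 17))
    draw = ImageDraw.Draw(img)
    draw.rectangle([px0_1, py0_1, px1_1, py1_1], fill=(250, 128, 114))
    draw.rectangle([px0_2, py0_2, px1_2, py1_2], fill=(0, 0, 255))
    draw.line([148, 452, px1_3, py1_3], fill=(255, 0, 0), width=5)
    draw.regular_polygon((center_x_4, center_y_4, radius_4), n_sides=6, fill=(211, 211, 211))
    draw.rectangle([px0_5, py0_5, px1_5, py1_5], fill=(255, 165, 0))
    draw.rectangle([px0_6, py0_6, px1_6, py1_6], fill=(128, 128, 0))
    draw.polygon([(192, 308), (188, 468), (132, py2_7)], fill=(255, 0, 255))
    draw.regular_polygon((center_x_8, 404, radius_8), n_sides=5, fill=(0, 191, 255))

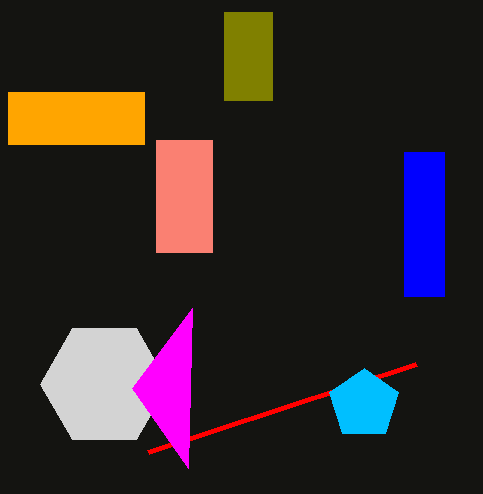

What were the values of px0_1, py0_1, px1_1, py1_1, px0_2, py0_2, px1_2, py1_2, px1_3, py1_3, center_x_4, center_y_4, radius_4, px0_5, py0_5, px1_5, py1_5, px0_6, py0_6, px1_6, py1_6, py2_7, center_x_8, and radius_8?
px0_1 = 156, py0_1 = 140, px1_1 = 212, py1_1 = 252, px0_2 = 404, py0_2 = 152, px1_2 = 444, py1_2 = 296, px1_3 = 416, py1_3 = 364, center_x_4 = 104, center_y_4 = 384, radius_4 = 64, px0_5 = 8, py0_5 = 92, px1_5 = 144, py1_5 = 144, px0_6 = 224, py0_6 = 12, px1_6 = 272, py1_6 = 100, py2_7 = 388, center_x_8 = 364, radius_8 = 36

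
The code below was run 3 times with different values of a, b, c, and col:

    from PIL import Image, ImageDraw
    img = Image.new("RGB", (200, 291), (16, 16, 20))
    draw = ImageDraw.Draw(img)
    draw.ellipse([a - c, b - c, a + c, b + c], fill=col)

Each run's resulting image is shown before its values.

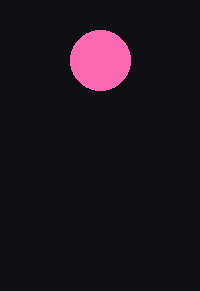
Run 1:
a = 100, b = 60, c = 30, col = 'hotpink'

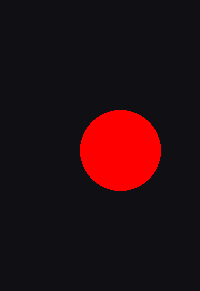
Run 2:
a = 120, b = 150, c = 40, col = 'red'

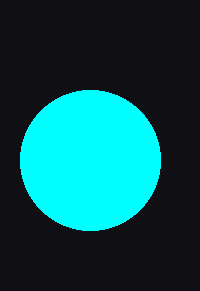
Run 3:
a = 90; b = 160; c = 70; col = 'cyan'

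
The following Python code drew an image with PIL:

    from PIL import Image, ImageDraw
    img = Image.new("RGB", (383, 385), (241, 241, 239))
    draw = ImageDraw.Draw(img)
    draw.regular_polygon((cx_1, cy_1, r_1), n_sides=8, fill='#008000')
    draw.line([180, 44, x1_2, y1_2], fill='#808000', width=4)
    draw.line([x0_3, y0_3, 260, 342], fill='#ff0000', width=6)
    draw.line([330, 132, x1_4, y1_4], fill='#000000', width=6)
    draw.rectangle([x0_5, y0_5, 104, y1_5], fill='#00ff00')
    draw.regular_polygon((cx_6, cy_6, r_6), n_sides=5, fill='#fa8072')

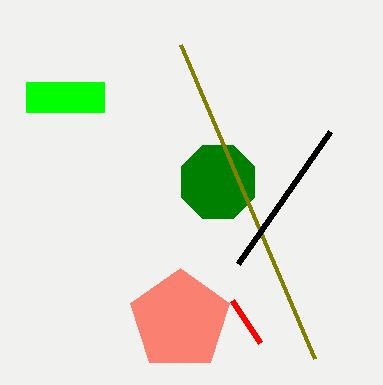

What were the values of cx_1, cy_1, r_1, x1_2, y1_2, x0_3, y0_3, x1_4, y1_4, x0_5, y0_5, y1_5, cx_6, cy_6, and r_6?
cx_1 = 218, cy_1 = 182, r_1 = 40, x1_2 = 314, y1_2 = 358, x0_3 = 232, y0_3 = 300, x1_4 = 238, y1_4 = 264, x0_5 = 26, y0_5 = 82, y1_5 = 112, cx_6 = 180, cy_6 = 320, r_6 = 52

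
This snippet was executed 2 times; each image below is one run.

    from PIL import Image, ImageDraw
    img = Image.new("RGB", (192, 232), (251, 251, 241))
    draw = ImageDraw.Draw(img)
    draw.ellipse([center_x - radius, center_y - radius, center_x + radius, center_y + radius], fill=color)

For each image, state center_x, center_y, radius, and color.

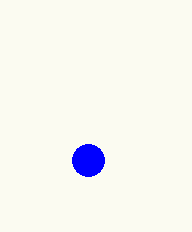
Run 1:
center_x = 88, center_y = 160, radius = 16, color = 'blue'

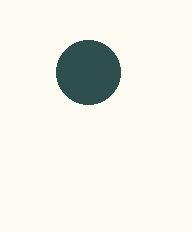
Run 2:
center_x = 88; center_y = 72; radius = 32; color = 'darkslategray'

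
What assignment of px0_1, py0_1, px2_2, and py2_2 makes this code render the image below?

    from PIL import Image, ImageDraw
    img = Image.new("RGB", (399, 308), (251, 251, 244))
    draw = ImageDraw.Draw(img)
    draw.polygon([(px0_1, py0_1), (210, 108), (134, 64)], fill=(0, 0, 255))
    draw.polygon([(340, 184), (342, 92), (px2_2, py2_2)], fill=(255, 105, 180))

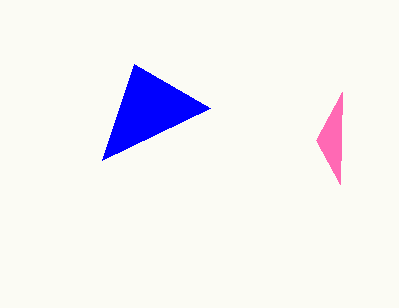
px0_1 = 102
py0_1 = 160
px2_2 = 316
py2_2 = 140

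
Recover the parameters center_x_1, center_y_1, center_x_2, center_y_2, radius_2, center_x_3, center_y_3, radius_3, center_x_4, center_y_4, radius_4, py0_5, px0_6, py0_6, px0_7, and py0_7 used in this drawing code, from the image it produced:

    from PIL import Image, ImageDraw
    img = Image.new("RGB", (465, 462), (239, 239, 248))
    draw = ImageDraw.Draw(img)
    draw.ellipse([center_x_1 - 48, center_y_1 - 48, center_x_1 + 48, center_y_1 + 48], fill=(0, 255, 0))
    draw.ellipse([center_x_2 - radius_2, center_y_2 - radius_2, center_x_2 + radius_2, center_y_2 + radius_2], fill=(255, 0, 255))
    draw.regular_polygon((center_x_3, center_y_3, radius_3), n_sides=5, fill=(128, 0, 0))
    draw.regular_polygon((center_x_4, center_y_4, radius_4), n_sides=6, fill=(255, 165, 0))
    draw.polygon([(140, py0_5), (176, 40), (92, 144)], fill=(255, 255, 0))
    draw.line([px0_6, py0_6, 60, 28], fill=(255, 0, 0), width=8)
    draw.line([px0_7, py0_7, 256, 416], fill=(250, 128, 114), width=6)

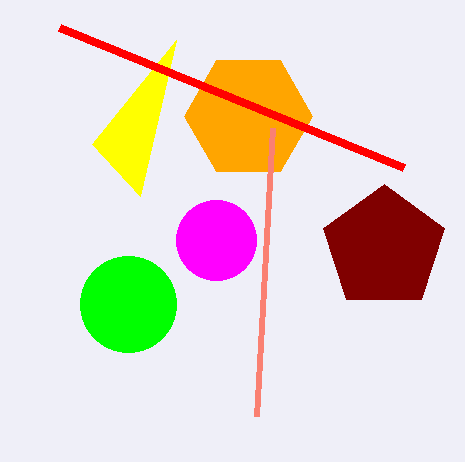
center_x_1 = 128
center_y_1 = 304
center_x_2 = 216
center_y_2 = 240
radius_2 = 40
center_x_3 = 384
center_y_3 = 248
radius_3 = 64
center_x_4 = 248
center_y_4 = 116
radius_4 = 64
py0_5 = 196
px0_6 = 404
py0_6 = 168
px0_7 = 272
py0_7 = 128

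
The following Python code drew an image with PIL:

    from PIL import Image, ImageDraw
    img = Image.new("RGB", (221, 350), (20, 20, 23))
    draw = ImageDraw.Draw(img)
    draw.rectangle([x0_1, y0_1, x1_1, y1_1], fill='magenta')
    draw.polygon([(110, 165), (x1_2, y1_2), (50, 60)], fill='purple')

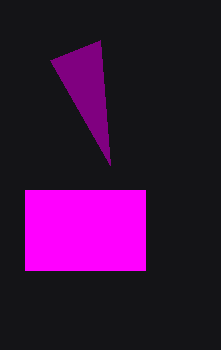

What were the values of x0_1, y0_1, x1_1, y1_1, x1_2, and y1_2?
x0_1 = 25
y0_1 = 190
x1_1 = 145
y1_1 = 270
x1_2 = 100
y1_2 = 40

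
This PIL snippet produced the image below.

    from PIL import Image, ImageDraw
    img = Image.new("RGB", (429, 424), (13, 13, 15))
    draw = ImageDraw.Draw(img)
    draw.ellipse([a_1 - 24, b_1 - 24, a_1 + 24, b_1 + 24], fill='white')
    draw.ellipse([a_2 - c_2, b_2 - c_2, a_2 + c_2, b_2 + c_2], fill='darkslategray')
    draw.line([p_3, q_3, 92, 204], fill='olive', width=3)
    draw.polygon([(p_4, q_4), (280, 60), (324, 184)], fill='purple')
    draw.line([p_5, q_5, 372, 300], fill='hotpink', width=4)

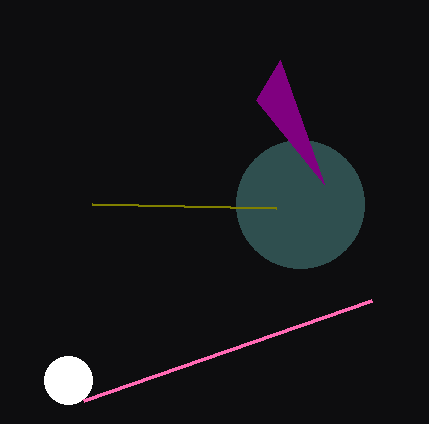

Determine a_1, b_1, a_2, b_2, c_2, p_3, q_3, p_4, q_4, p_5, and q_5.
a_1 = 68; b_1 = 380; a_2 = 300; b_2 = 204; c_2 = 64; p_3 = 276; q_3 = 208; p_4 = 256; q_4 = 100; p_5 = 84; q_5 = 400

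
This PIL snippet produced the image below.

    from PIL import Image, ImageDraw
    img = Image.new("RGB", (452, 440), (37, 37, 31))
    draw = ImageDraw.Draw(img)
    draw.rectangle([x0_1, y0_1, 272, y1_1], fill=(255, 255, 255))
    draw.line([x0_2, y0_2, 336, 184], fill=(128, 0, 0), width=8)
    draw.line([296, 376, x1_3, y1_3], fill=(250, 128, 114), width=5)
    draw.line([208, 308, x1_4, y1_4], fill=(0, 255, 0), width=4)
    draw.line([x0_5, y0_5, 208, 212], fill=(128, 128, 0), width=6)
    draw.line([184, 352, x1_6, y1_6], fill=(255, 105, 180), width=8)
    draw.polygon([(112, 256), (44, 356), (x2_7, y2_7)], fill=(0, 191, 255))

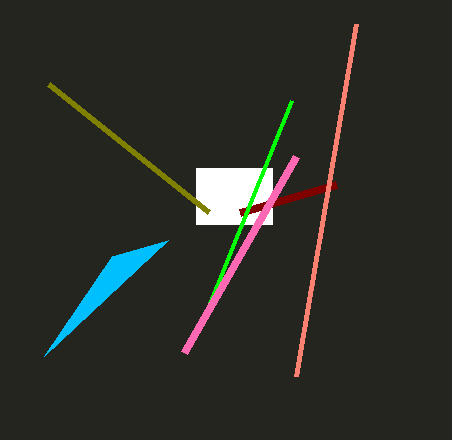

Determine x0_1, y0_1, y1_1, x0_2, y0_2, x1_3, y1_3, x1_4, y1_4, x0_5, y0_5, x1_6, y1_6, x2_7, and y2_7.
x0_1 = 196
y0_1 = 168
y1_1 = 224
x0_2 = 240
y0_2 = 212
x1_3 = 356
y1_3 = 24
x1_4 = 292
y1_4 = 100
x0_5 = 48
y0_5 = 84
x1_6 = 296
y1_6 = 156
x2_7 = 168
y2_7 = 240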